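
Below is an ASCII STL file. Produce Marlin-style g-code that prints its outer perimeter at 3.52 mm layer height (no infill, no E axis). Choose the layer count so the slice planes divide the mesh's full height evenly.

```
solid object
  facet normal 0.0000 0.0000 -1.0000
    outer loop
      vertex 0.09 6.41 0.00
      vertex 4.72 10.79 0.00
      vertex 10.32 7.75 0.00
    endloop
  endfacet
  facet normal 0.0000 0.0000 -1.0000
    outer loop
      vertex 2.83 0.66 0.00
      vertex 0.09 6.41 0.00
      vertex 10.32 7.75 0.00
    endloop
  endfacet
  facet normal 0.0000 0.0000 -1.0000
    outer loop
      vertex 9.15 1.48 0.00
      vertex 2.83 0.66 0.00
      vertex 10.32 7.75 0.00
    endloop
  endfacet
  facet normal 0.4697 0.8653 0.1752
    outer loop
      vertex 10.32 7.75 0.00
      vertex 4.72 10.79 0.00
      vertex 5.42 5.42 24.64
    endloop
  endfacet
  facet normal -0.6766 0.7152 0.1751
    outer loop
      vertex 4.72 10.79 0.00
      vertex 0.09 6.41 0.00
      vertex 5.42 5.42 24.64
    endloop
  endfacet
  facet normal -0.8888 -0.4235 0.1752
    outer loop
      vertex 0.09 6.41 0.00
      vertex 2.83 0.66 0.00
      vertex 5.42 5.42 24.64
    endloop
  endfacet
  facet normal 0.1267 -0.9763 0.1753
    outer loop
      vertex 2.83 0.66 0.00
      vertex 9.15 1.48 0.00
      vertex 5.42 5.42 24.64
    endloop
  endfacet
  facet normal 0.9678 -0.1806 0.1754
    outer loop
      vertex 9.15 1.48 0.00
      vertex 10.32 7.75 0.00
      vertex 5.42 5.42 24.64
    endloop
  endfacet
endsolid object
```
; perimeter-only toolpath
G21 ; units = mm
G90 ; absolute positioning
G28 ; home
; layer 1
G0 Z3.52
G0 X9.62 Y7.42
G1 X4.82 Y10.02
G1 X0.85 Y6.27
G1 X3.20 Y1.34
G1 X8.62 Y2.04
G1 X9.62 Y7.42
; layer 2
G0 Z7.04
G0 X8.92 Y7.08
G1 X4.92 Y9.26
G1 X1.61 Y6.13
G1 X3.57 Y2.02
G1 X8.08 Y2.61
G1 X8.92 Y7.08
; layer 3
G0 Z10.56
G0 X8.22 Y6.75
G1 X5.02 Y8.49
G1 X2.37 Y5.99
G1 X3.94 Y2.70
G1 X7.55 Y3.17
G1 X8.22 Y6.75
; layer 4
G0 Z14.08
G0 X7.52 Y6.42
G1 X5.12 Y7.72
G1 X3.14 Y5.84
G1 X4.31 Y3.38
G1 X7.02 Y3.73
G1 X7.52 Y6.42
; layer 5
G0 Z17.60
G0 X6.82 Y6.09
G1 X5.22 Y6.95
G1 X3.90 Y5.70
G1 X4.68 Y4.06
G1 X6.49 Y4.29
G1 X6.82 Y6.09
; layer 6
G0 Z21.12
G0 X6.12 Y5.75
G1 X5.32 Y6.19
G1 X4.66 Y5.56
G1 X5.05 Y4.74
G1 X5.95 Y4.86
G1 X6.12 Y5.75
M2 ; end

The solid is a regular 5-sided pyramid, base circumscribed radius ≈ 5.42 mm, apex at z ≈ 24.6 mm. Slicing at Δz = 3.52 mm — 7 equal slices spanning the solid's height, so layer i sits at z = i·h/7 — gives 6 non-empty perimeters. Each is a 5-segment closed polygon; G0 lifts to the layer z and rapids to the start vertex, then G1 traces the edges. The cross-section shrinks linearly with z (the slice at the apex is degenerate and omitted).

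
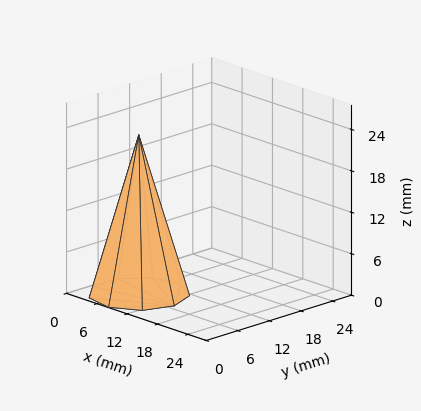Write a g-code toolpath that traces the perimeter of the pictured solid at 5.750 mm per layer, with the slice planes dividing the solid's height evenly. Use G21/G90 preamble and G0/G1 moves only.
Reading the render: the shape is a regular 9-sided pyramid, base circumscribed radius ≈ 7 mm, apex at z ≈ 23 mm (dimensions read to the nearest mm from the axis ticks). For the g-code, the solid's height is divided into equal slices at the stated Δz and each level perimeter traced with G1 moves after a G0 lift.

; perimeter-only toolpath
G21 ; units = mm
G90 ; absolute positioning
G28 ; home
; layer 1
G0 Z5.750
G0 X12.250 Y7.000
G1 X11.021 Y10.375
G1 X7.912 Y12.171
G1 X4.375 Y11.546
G1 X2.067 Y8.796
G1 X2.067 Y5.204
G1 X4.375 Y2.454
G1 X7.912 Y1.829
G1 X11.021 Y3.625
G1 X12.250 Y7.000
; layer 2
G0 Z11.500
G0 X10.500 Y7.000
G1 X9.681 Y9.250
G1 X7.608 Y10.447
G1 X5.250 Y10.031
G1 X3.711 Y8.197
G1 X3.711 Y5.803
G1 X5.250 Y3.969
G1 X7.608 Y3.553
G1 X9.681 Y4.750
G1 X10.500 Y7.000
; layer 3
G0 Z17.250
G0 X8.750 Y7.000
G1 X8.341 Y8.125
G1 X7.304 Y8.723
G1 X6.125 Y8.515
G1 X5.356 Y7.598
G1 X5.356 Y6.402
G1 X6.125 Y5.484
G1 X7.304 Y5.277
G1 X8.341 Y5.875
G1 X8.750 Y7.000
M2 ; end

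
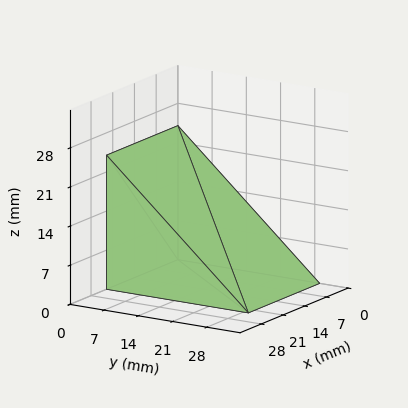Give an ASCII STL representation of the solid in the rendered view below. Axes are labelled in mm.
Reading the render: the shape is a wedge (ramp): 23 × 29 mm base, rising to 24 mm along the y=0 edge and sloping linearly to z=0 at y=29 (dimensions read to the nearest mm from the axis ticks). For the STL, each face is triangulated and given an outward normal.

solid part
  facet normal 0.0000 0.0000 -1.0000
    outer loop
      vertex 23.00 29.00 0.00
      vertex 23.00 0.00 0.00
      vertex 0.00 0.00 0.00
    endloop
  endfacet
  facet normal 0.0000 0.0000 -1.0000
    outer loop
      vertex 0.00 29.00 0.00
      vertex 23.00 29.00 0.00
      vertex 0.00 0.00 0.00
    endloop
  endfacet
  facet normal 0.0000 -1.0000 0.0000
    outer loop
      vertex 0.00 0.00 0.00
      vertex 23.00 0.00 0.00
      vertex 23.00 0.00 24.00
    endloop
  endfacet
  facet normal 0.0000 -1.0000 0.0000
    outer loop
      vertex 0.00 0.00 0.00
      vertex 23.00 0.00 24.00
      vertex 0.00 0.00 24.00
    endloop
  endfacet
  facet normal 0.0000 0.6376 0.7704
    outer loop
      vertex 0.00 0.00 24.00
      vertex 23.00 0.00 24.00
      vertex 23.00 29.00 0.00
    endloop
  endfacet
  facet normal 0.0000 0.6376 0.7704
    outer loop
      vertex 0.00 0.00 24.00
      vertex 23.00 29.00 0.00
      vertex 0.00 29.00 0.00
    endloop
  endfacet
  facet normal -1.0000 0.0000 0.0000
    outer loop
      vertex 0.00 0.00 24.00
      vertex 0.00 29.00 0.00
      vertex 0.00 0.00 0.00
    endloop
  endfacet
  facet normal 1.0000 0.0000 0.0000
    outer loop
      vertex 23.00 0.00 0.00
      vertex 23.00 29.00 0.00
      vertex 23.00 0.00 24.00
    endloop
  endfacet
endsolid part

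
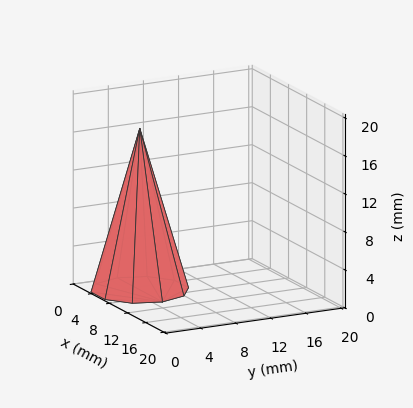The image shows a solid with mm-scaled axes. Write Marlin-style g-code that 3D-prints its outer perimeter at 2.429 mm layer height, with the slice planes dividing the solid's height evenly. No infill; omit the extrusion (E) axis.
Reading the render: the shape is a regular 10-sided pyramid, base circumscribed radius ≈ 5 mm, apex at z ≈ 17 mm (dimensions read to the nearest mm from the axis ticks). For the g-code, the solid's height is divided into equal slices at the stated Δz and each level perimeter traced with G1 moves after a G0 lift.

; perimeter-only toolpath
G21 ; units = mm
G90 ; absolute positioning
G28 ; home
; layer 1
G0 Z2.429
G0 X9.286 Y5.000
G1 X8.467 Y7.519
G1 X6.324 Y9.076
G1 X3.676 Y9.076
G1 X1.533 Y7.519
G1 X0.714 Y5.000
G1 X1.533 Y2.481
G1 X3.676 Y0.924
G1 X6.324 Y0.924
G1 X8.467 Y2.481
G1 X9.286 Y5.000
; layer 2
G0 Z4.857
G0 X8.571 Y5.000
G1 X7.889 Y7.099
G1 X6.104 Y8.396
G1 X3.896 Y8.396
G1 X2.111 Y7.099
G1 X1.429 Y5.000
G1 X2.111 Y2.901
G1 X3.896 Y1.604
G1 X6.104 Y1.604
G1 X7.889 Y2.901
G1 X8.571 Y5.000
; layer 3
G0 Z7.286
G0 X7.857 Y5.000
G1 X7.311 Y6.679
G1 X5.883 Y7.717
G1 X4.117 Y7.717
G1 X2.689 Y6.679
G1 X2.143 Y5.000
G1 X2.689 Y3.321
G1 X4.117 Y2.283
G1 X5.883 Y2.283
G1 X7.311 Y3.321
G1 X7.857 Y5.000
; layer 4
G0 Z9.714
G0 X7.143 Y5.000
G1 X6.734 Y6.260
G1 X5.662 Y7.038
G1 X4.338 Y7.038
G1 X3.266 Y6.260
G1 X2.857 Y5.000
G1 X3.266 Y3.740
G1 X4.338 Y2.962
G1 X5.662 Y2.962
G1 X6.734 Y3.740
G1 X7.143 Y5.000
; layer 5
G0 Z12.143
G0 X6.429 Y5.000
G1 X6.156 Y5.840
G1 X5.441 Y6.359
G1 X4.559 Y6.359
G1 X3.844 Y5.840
G1 X3.571 Y5.000
G1 X3.844 Y4.160
G1 X4.559 Y3.641
G1 X5.441 Y3.641
G1 X6.156 Y4.160
G1 X6.429 Y5.000
; layer 6
G0 Z14.571
G0 X5.714 Y5.000
G1 X5.578 Y5.420
G1 X5.221 Y5.679
G1 X4.779 Y5.679
G1 X4.422 Y5.420
G1 X4.286 Y5.000
G1 X4.422 Y4.580
G1 X4.779 Y4.321
G1 X5.221 Y4.321
G1 X5.578 Y4.580
G1 X5.714 Y5.000
M2 ; end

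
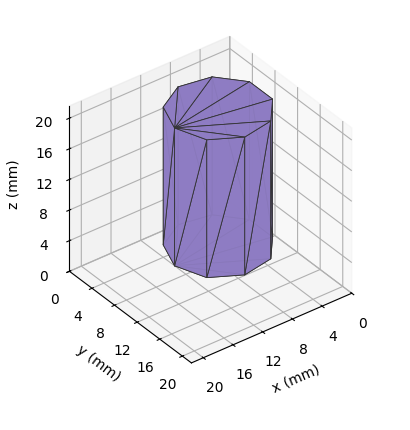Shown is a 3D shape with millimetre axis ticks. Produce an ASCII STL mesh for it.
Reading the render: the shape is a regular 9-sided prism (a cylinder approximated with 9 flat sides), circumscribed radius ≈ 6 mm, height ≈ 18 mm (dimensions read to the nearest mm from the axis ticks). For the STL, each face is triangulated and given an outward normal.

solid part
  facet normal 0.0000 0.0000 -1.0000
    outer loop
      vertex 7.042 11.909 0.000
      vertex 10.596 9.857 0.000
      vertex 12.000 6.000 0.000
    endloop
  endfacet
  facet normal 0.0000 0.0000 -1.0000
    outer loop
      vertex 3.000 11.196 0.000
      vertex 7.042 11.909 0.000
      vertex 12.000 6.000 0.000
    endloop
  endfacet
  facet normal 0.0000 0.0000 -1.0000
    outer loop
      vertex 0.362 8.052 0.000
      vertex 3.000 11.196 0.000
      vertex 12.000 6.000 0.000
    endloop
  endfacet
  facet normal 0.0000 0.0000 -1.0000
    outer loop
      vertex 0.362 3.948 0.000
      vertex 0.362 8.052 0.000
      vertex 12.000 6.000 0.000
    endloop
  endfacet
  facet normal 0.0000 0.0000 -1.0000
    outer loop
      vertex 3.000 0.804 0.000
      vertex 0.362 3.948 0.000
      vertex 12.000 6.000 0.000
    endloop
  endfacet
  facet normal 0.0000 0.0000 -1.0000
    outer loop
      vertex 7.042 0.091 0.000
      vertex 3.000 0.804 0.000
      vertex 12.000 6.000 0.000
    endloop
  endfacet
  facet normal 0.0000 0.0000 -1.0000
    outer loop
      vertex 10.596 2.143 0.000
      vertex 7.042 0.091 0.000
      vertex 12.000 6.000 0.000
    endloop
  endfacet
  facet normal 0.0000 0.0000 1.0000
    outer loop
      vertex 12.000 6.000 18.000
      vertex 10.596 9.857 18.000
      vertex 7.042 11.909 18.000
    endloop
  endfacet
  facet normal 0.0000 0.0000 1.0000
    outer loop
      vertex 12.000 6.000 18.000
      vertex 7.042 11.909 18.000
      vertex 3.000 11.196 18.000
    endloop
  endfacet
  facet normal 0.0000 0.0000 1.0000
    outer loop
      vertex 12.000 6.000 18.000
      vertex 3.000 11.196 18.000
      vertex 0.362 8.052 18.000
    endloop
  endfacet
  facet normal 0.0000 0.0000 1.0000
    outer loop
      vertex 12.000 6.000 18.000
      vertex 0.362 8.052 18.000
      vertex 0.362 3.948 18.000
    endloop
  endfacet
  facet normal 0.0000 0.0000 1.0000
    outer loop
      vertex 12.000 6.000 18.000
      vertex 0.362 3.948 18.000
      vertex 3.000 0.804 18.000
    endloop
  endfacet
  facet normal 0.0000 0.0000 1.0000
    outer loop
      vertex 12.000 6.000 18.000
      vertex 3.000 0.804 18.000
      vertex 7.042 0.091 18.000
    endloop
  endfacet
  facet normal 0.0000 0.0000 1.0000
    outer loop
      vertex 12.000 6.000 18.000
      vertex 7.042 0.091 18.000
      vertex 10.596 2.143 18.000
    endloop
  endfacet
  facet normal 0.9397 0.3421 0.0000
    outer loop
      vertex 12.000 6.000 0.000
      vertex 10.596 9.857 0.000
      vertex 10.596 9.857 18.000
    endloop
  endfacet
  facet normal 0.9397 0.3421 0.0000
    outer loop
      vertex 12.000 6.000 0.000
      vertex 10.596 9.857 18.000
      vertex 12.000 6.000 18.000
    endloop
  endfacet
  facet normal 0.5000 0.8660 0.0000
    outer loop
      vertex 10.596 9.857 0.000
      vertex 7.042 11.909 0.000
      vertex 7.042 11.909 18.000
    endloop
  endfacet
  facet normal 0.5000 0.8660 0.0000
    outer loop
      vertex 10.596 9.857 0.000
      vertex 7.042 11.909 18.000
      vertex 10.596 9.857 18.000
    endloop
  endfacet
  facet normal -0.1737 0.9848 0.0000
    outer loop
      vertex 7.042 11.909 0.000
      vertex 3.000 11.196 0.000
      vertex 3.000 11.196 18.000
    endloop
  endfacet
  facet normal -0.1737 0.9848 0.0000
    outer loop
      vertex 7.042 11.909 0.000
      vertex 3.000 11.196 18.000
      vertex 7.042 11.909 18.000
    endloop
  endfacet
  facet normal -0.7661 0.6428 0.0000
    outer loop
      vertex 3.000 11.196 0.000
      vertex 0.362 8.052 0.000
      vertex 0.362 8.052 18.000
    endloop
  endfacet
  facet normal -0.7661 0.6428 0.0000
    outer loop
      vertex 3.000 11.196 0.000
      vertex 0.362 8.052 18.000
      vertex 3.000 11.196 18.000
    endloop
  endfacet
  facet normal -1.0000 0.0000 0.0000
    outer loop
      vertex 0.362 8.052 0.000
      vertex 0.362 3.948 0.000
      vertex 0.362 3.948 18.000
    endloop
  endfacet
  facet normal -1.0000 0.0000 0.0000
    outer loop
      vertex 0.362 8.052 0.000
      vertex 0.362 3.948 18.000
      vertex 0.362 8.052 18.000
    endloop
  endfacet
  facet normal -0.7661 -0.6428 0.0000
    outer loop
      vertex 0.362 3.948 0.000
      vertex 3.000 0.804 0.000
      vertex 3.000 0.804 18.000
    endloop
  endfacet
  facet normal -0.7661 -0.6428 0.0000
    outer loop
      vertex 0.362 3.948 0.000
      vertex 3.000 0.804 18.000
      vertex 0.362 3.948 18.000
    endloop
  endfacet
  facet normal -0.1737 -0.9848 0.0000
    outer loop
      vertex 3.000 0.804 0.000
      vertex 7.042 0.091 0.000
      vertex 7.042 0.091 18.000
    endloop
  endfacet
  facet normal -0.1737 -0.9848 0.0000
    outer loop
      vertex 3.000 0.804 0.000
      vertex 7.042 0.091 18.000
      vertex 3.000 0.804 18.000
    endloop
  endfacet
  facet normal 0.5000 -0.8660 0.0000
    outer loop
      vertex 7.042 0.091 0.000
      vertex 10.596 2.143 0.000
      vertex 10.596 2.143 18.000
    endloop
  endfacet
  facet normal 0.5000 -0.8660 0.0000
    outer loop
      vertex 7.042 0.091 0.000
      vertex 10.596 2.143 18.000
      vertex 7.042 0.091 18.000
    endloop
  endfacet
  facet normal 0.9397 -0.3421 0.0000
    outer loop
      vertex 10.596 2.143 0.000
      vertex 12.000 6.000 0.000
      vertex 12.000 6.000 18.000
    endloop
  endfacet
  facet normal 0.9397 -0.3421 0.0000
    outer loop
      vertex 10.596 2.143 0.000
      vertex 12.000 6.000 18.000
      vertex 10.596 2.143 18.000
    endloop
  endfacet
endsolid part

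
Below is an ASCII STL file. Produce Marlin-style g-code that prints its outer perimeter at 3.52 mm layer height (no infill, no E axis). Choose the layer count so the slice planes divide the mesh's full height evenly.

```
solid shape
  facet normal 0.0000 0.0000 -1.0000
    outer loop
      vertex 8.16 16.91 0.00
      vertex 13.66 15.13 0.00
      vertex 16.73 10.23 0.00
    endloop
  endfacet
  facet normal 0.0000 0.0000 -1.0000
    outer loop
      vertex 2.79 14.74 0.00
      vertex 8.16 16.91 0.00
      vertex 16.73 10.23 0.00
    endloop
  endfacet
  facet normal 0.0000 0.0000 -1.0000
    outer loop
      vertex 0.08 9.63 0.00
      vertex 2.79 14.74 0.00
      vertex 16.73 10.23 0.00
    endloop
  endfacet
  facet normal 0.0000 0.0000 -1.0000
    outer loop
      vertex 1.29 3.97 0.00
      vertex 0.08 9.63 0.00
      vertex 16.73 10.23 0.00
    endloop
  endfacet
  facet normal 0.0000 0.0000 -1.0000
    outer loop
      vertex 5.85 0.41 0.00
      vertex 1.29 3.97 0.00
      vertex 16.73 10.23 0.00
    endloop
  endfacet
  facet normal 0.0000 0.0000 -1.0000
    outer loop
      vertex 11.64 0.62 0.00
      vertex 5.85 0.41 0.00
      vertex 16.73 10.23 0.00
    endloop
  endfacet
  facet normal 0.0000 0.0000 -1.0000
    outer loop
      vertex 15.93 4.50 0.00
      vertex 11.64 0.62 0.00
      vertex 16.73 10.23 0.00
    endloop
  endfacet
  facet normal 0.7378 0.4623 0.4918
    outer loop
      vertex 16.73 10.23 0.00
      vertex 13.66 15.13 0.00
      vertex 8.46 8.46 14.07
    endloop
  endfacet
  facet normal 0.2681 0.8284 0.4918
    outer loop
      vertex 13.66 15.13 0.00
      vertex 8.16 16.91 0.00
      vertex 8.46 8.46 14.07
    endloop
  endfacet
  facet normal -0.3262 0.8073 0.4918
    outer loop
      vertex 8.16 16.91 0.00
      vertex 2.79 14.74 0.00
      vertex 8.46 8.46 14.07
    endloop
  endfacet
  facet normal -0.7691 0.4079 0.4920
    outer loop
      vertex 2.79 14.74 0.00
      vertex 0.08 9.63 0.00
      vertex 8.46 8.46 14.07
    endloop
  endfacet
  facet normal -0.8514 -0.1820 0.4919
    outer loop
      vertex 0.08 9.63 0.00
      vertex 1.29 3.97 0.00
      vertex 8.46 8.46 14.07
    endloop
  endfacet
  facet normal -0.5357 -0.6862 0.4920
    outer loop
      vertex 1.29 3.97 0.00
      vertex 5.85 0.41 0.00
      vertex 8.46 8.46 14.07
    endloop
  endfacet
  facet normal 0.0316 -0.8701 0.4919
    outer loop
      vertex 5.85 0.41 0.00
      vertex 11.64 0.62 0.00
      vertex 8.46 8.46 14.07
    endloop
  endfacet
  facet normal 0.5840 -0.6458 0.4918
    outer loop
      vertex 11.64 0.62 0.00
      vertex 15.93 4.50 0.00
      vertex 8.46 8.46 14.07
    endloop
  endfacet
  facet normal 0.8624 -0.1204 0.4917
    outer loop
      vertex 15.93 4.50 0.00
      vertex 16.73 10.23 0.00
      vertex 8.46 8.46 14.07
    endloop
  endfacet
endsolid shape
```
; perimeter-only toolpath
G21 ; units = mm
G90 ; absolute positioning
G28 ; home
; layer 1
G0 Z3.52
G0 X14.66 Y9.79
G1 X12.36 Y13.46
G1 X8.23 Y14.80
G1 X4.21 Y13.17
G1 X2.18 Y9.34
G1 X3.08 Y5.09
G1 X6.50 Y2.42
G1 X10.85 Y2.58
G1 X14.06 Y5.49
G1 X14.66 Y9.79
; layer 2
G0 Z7.04
G0 X12.60 Y9.35
G1 X11.06 Y11.80
G1 X8.31 Y12.69
G1 X5.62 Y11.60
G1 X4.27 Y9.05
G1 X4.88 Y6.22
G1 X7.16 Y4.44
G1 X10.05 Y4.54
G1 X12.20 Y6.48
G1 X12.60 Y9.35
; layer 3
G0 Z10.55
G0 X10.53 Y8.90
G1 X9.76 Y10.13
G1 X8.39 Y10.57
G1 X7.04 Y10.03
G1 X6.37 Y8.75
G1 X6.67 Y7.34
G1 X7.81 Y6.45
G1 X9.26 Y6.50
G1 X10.33 Y7.47
G1 X10.53 Y8.90
M2 ; end

The solid is a regular 9-sided pyramid, base circumscribed radius ≈ 8.46 mm, apex at z ≈ 14.1 mm. Slicing at Δz = 3.52 mm — 4 equal slices spanning the solid's height, so layer i sits at z = i·h/4 — gives 3 non-empty perimeters. Each is a 9-segment closed polygon; G0 lifts to the layer z and rapids to the start vertex, then G1 traces the edges. The cross-section shrinks linearly with z (the slice at the apex is degenerate and omitted).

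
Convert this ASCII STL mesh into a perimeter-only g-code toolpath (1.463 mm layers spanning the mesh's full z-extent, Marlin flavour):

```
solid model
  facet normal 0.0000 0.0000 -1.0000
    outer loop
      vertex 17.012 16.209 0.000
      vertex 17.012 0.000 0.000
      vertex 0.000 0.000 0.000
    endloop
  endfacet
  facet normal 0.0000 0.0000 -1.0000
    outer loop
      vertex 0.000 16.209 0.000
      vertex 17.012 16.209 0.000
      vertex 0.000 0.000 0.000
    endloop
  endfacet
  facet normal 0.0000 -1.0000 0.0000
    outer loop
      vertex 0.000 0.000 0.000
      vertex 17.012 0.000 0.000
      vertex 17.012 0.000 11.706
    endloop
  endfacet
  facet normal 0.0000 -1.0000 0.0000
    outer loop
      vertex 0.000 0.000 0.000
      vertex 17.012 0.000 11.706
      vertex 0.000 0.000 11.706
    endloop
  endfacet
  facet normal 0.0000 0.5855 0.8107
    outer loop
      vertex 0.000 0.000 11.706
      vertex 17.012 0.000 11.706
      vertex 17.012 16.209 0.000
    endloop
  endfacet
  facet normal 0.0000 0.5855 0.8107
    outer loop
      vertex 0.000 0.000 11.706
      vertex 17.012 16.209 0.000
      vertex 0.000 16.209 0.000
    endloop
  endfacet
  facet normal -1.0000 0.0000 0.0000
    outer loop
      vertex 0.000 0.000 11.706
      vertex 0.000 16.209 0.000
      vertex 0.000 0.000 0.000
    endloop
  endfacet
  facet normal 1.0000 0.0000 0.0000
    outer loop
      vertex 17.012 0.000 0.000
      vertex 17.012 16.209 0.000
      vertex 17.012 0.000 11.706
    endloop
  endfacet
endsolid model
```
; perimeter-only toolpath
G21 ; units = mm
G90 ; absolute positioning
G28 ; home
; layer 1
G0 Z1.463
G0 X0.000 Y0.000
G1 X17.012 Y0.000
G1 X17.012 Y14.183
G1 X0.000 Y14.183
G1 X0.000 Y0.000
; layer 2
G0 Z2.926
G0 X0.000 Y0.000
G1 X17.012 Y0.000
G1 X17.012 Y12.157
G1 X0.000 Y12.157
G1 X0.000 Y0.000
; layer 3
G0 Z4.390
G0 X0.000 Y0.000
G1 X17.012 Y0.000
G1 X17.012 Y10.131
G1 X0.000 Y10.131
G1 X0.000 Y0.000
; layer 4
G0 Z5.853
G0 X0.000 Y0.000
G1 X17.012 Y0.000
G1 X17.012 Y8.104
G1 X0.000 Y8.104
G1 X0.000 Y0.000
; layer 5
G0 Z7.316
G0 X0.000 Y0.000
G1 X17.012 Y0.000
G1 X17.012 Y6.078
G1 X0.000 Y6.078
G1 X0.000 Y0.000
; layer 6
G0 Z8.779
G0 X0.000 Y0.000
G1 X17.012 Y0.000
G1 X17.012 Y4.052
G1 X0.000 Y4.052
G1 X0.000 Y0.000
; layer 7
G0 Z10.243
G0 X0.000 Y0.000
G1 X17.012 Y0.000
G1 X17.012 Y2.026
G1 X0.000 Y2.026
G1 X0.000 Y0.000
M2 ; end

The solid is a wedge (ramp): 17 × 16.2 mm base, rising to 11.7 mm along the y=0 edge and sloping linearly to z=0 at y=16.2. Slicing at Δz = 1.463 mm — 8 equal slices spanning the solid's height, so layer i sits at z = i·h/8 — gives 7 non-empty perimeters. Each is a 4-segment closed polygon; G0 lifts to the layer z and rapids to the start vertex, then G1 traces the edges. The cross-section shrinks linearly with z (the slice at the apex is degenerate and omitted).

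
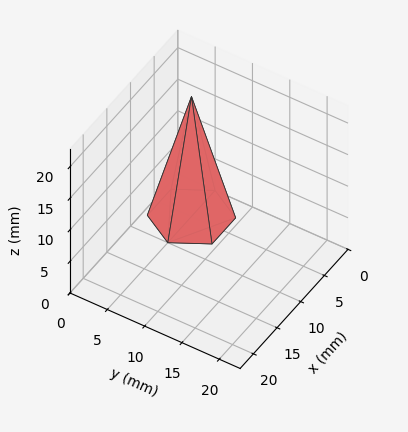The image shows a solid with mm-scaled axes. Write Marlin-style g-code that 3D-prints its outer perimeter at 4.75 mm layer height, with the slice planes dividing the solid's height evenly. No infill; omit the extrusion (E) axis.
Reading the render: the shape is a regular 6-sided pyramid, base circumscribed radius ≈ 5 mm, apex at z ≈ 19 mm (dimensions read to the nearest mm from the axis ticks). For the g-code, the solid's height is divided into equal slices at the stated Δz and each level perimeter traced with G1 moves after a G0 lift.

; perimeter-only toolpath
G21 ; units = mm
G90 ; absolute positioning
G28 ; home
; layer 1
G0 Z4.75
G0 X8.75 Y5.00
G1 X6.88 Y8.25
G1 X3.12 Y8.25
G1 X1.25 Y5.00
G1 X3.12 Y1.75
G1 X6.88 Y1.75
G1 X8.75 Y5.00
; layer 2
G0 Z9.50
G0 X7.50 Y5.00
G1 X6.25 Y7.17
G1 X3.75 Y7.17
G1 X2.50 Y5.00
G1 X3.75 Y2.83
G1 X6.25 Y2.83
G1 X7.50 Y5.00
; layer 3
G0 Z14.25
G0 X6.25 Y5.00
G1 X5.62 Y6.08
G1 X4.38 Y6.08
G1 X3.75 Y5.00
G1 X4.38 Y3.92
G1 X5.62 Y3.92
G1 X6.25 Y5.00
M2 ; end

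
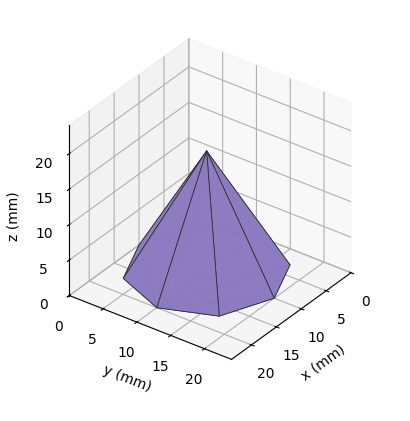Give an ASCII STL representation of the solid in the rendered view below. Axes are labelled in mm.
Reading the render: the shape is a regular 8-sided pyramid, base circumscribed radius ≈ 10 mm, apex at z ≈ 17 mm (dimensions read to the nearest mm from the axis ticks). For the STL, each face is triangulated and given an outward normal.

solid part
  facet normal 0.0000 0.0000 -1.0000
    outer loop
      vertex 10.0 20.0 0.0
      vertex 17.1 17.1 0.0
      vertex 20.0 10.0 0.0
    endloop
  endfacet
  facet normal 0.0000 0.0000 -1.0000
    outer loop
      vertex 2.9 17.1 0.0
      vertex 10.0 20.0 0.0
      vertex 20.0 10.0 0.0
    endloop
  endfacet
  facet normal 0.0000 0.0000 -1.0000
    outer loop
      vertex 0.0 10.0 0.0
      vertex 2.9 17.1 0.0
      vertex 20.0 10.0 0.0
    endloop
  endfacet
  facet normal 0.0000 0.0000 -1.0000
    outer loop
      vertex 2.9 2.9 0.0
      vertex 0.0 10.0 0.0
      vertex 20.0 10.0 0.0
    endloop
  endfacet
  facet normal 0.0000 0.0000 -1.0000
    outer loop
      vertex 10.0 0.0 0.0
      vertex 2.9 2.9 0.0
      vertex 20.0 10.0 0.0
    endloop
  endfacet
  facet normal 0.0000 0.0000 -1.0000
    outer loop
      vertex 17.1 2.9 0.0
      vertex 10.0 0.0 0.0
      vertex 20.0 10.0 0.0
    endloop
  endfacet
  facet normal 0.8130 0.3321 0.4782
    outer loop
      vertex 20.0 10.0 0.0
      vertex 17.1 17.1 0.0
      vertex 10.0 10.0 17.0
    endloop
  endfacet
  facet normal 0.3321 0.8130 0.4782
    outer loop
      vertex 17.1 17.1 0.0
      vertex 10.0 20.0 0.0
      vertex 10.0 10.0 17.0
    endloop
  endfacet
  facet normal -0.3321 0.8130 0.4782
    outer loop
      vertex 10.0 20.0 0.0
      vertex 2.9 17.1 0.0
      vertex 10.0 10.0 17.0
    endloop
  endfacet
  facet normal -0.8130 0.3321 0.4782
    outer loop
      vertex 2.9 17.1 0.0
      vertex 0.0 10.0 0.0
      vertex 10.0 10.0 17.0
    endloop
  endfacet
  facet normal -0.8130 -0.3321 0.4782
    outer loop
      vertex 0.0 10.0 0.0
      vertex 2.9 2.9 0.0
      vertex 10.0 10.0 17.0
    endloop
  endfacet
  facet normal -0.3321 -0.8130 0.4782
    outer loop
      vertex 2.9 2.9 0.0
      vertex 10.0 0.0 0.0
      vertex 10.0 10.0 17.0
    endloop
  endfacet
  facet normal 0.3321 -0.8130 0.4782
    outer loop
      vertex 10.0 0.0 0.0
      vertex 17.1 2.9 0.0
      vertex 10.0 10.0 17.0
    endloop
  endfacet
  facet normal 0.8130 -0.3321 0.4782
    outer loop
      vertex 17.1 2.9 0.0
      vertex 20.0 10.0 0.0
      vertex 10.0 10.0 17.0
    endloop
  endfacet
endsolid part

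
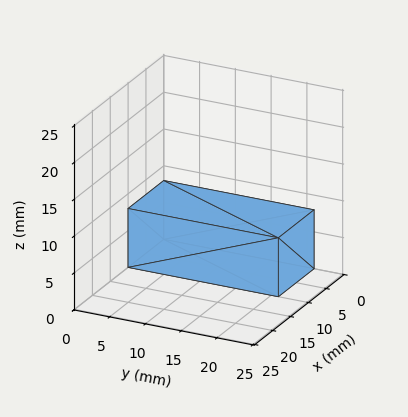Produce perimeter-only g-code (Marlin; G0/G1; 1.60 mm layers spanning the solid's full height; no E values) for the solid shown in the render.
Reading the render: the shape is a rectangular box, roughly 10 × 21 mm footprint and 8 mm tall (dimensions read to the nearest mm from the axis ticks). For the g-code, the solid's height is divided into equal slices at the stated Δz and each level perimeter traced with G1 moves after a G0 lift.

; perimeter-only toolpath
G21 ; units = mm
G90 ; absolute positioning
G28 ; home
; layer 1
G0 Z1.60
G0 X0.00 Y0.00
G1 X10.00 Y0.00
G1 X10.00 Y21.00
G1 X0.00 Y21.00
G1 X0.00 Y0.00
; layer 2
G0 Z3.20
G0 X0.00 Y0.00
G1 X10.00 Y0.00
G1 X10.00 Y21.00
G1 X0.00 Y21.00
G1 X0.00 Y0.00
; layer 3
G0 Z4.80
G0 X0.00 Y0.00
G1 X10.00 Y0.00
G1 X10.00 Y21.00
G1 X0.00 Y21.00
G1 X0.00 Y0.00
; layer 4
G0 Z6.40
G0 X0.00 Y0.00
G1 X10.00 Y0.00
G1 X10.00 Y21.00
G1 X0.00 Y21.00
G1 X0.00 Y0.00
; layer 5
G0 Z8.00
G0 X0.00 Y0.00
G1 X10.00 Y0.00
G1 X10.00 Y21.00
G1 X0.00 Y21.00
G1 X0.00 Y0.00
M2 ; end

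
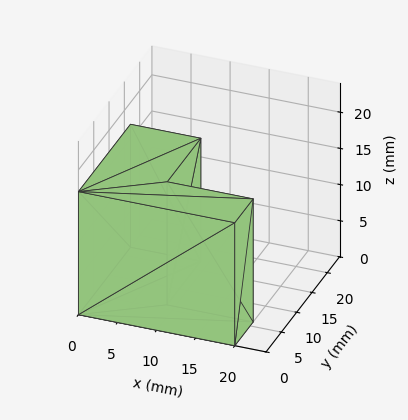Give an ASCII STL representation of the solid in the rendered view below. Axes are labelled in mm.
Reading the render: the shape is an L-shaped prism: outer 20 × 17 mm, arm thicknesses ≈ 6 mm (horizontal) and 9 mm (vertical), extruded 17 mm in z (dimensions read to the nearest mm from the axis ticks). For the STL, each face is triangulated and given an outward normal.

solid part
  facet normal 0.0000 0.0000 -1.0000
    outer loop
      vertex 20.00 6.00 0.00
      vertex 20.00 0.00 0.00
      vertex 0.00 0.00 0.00
    endloop
  endfacet
  facet normal 0.0000 0.0000 -1.0000
    outer loop
      vertex 9.00 6.00 0.00
      vertex 20.00 6.00 0.00
      vertex 0.00 0.00 0.00
    endloop
  endfacet
  facet normal 0.0000 0.0000 -1.0000
    outer loop
      vertex 9.00 17.00 0.00
      vertex 9.00 6.00 0.00
      vertex 0.00 0.00 0.00
    endloop
  endfacet
  facet normal 0.0000 0.0000 -1.0000
    outer loop
      vertex 0.00 17.00 0.00
      vertex 9.00 17.00 0.00
      vertex 0.00 0.00 0.00
    endloop
  endfacet
  facet normal 0.0000 0.0000 1.0000
    outer loop
      vertex 0.00 0.00 17.00
      vertex 20.00 0.00 17.00
      vertex 20.00 6.00 17.00
    endloop
  endfacet
  facet normal 0.0000 0.0000 1.0000
    outer loop
      vertex 0.00 0.00 17.00
      vertex 20.00 6.00 17.00
      vertex 9.00 6.00 17.00
    endloop
  endfacet
  facet normal 0.0000 0.0000 1.0000
    outer loop
      vertex 0.00 0.00 17.00
      vertex 9.00 6.00 17.00
      vertex 9.00 17.00 17.00
    endloop
  endfacet
  facet normal 0.0000 0.0000 1.0000
    outer loop
      vertex 0.00 0.00 17.00
      vertex 9.00 17.00 17.00
      vertex 0.00 17.00 17.00
    endloop
  endfacet
  facet normal 0.0000 -1.0000 0.0000
    outer loop
      vertex 0.00 0.00 0.00
      vertex 20.00 0.00 0.00
      vertex 20.00 0.00 17.00
    endloop
  endfacet
  facet normal 0.0000 -1.0000 0.0000
    outer loop
      vertex 0.00 0.00 0.00
      vertex 20.00 0.00 17.00
      vertex 0.00 0.00 17.00
    endloop
  endfacet
  facet normal 1.0000 0.0000 0.0000
    outer loop
      vertex 20.00 0.00 0.00
      vertex 20.00 6.00 0.00
      vertex 20.00 6.00 17.00
    endloop
  endfacet
  facet normal 1.0000 0.0000 0.0000
    outer loop
      vertex 20.00 0.00 0.00
      vertex 20.00 6.00 17.00
      vertex 20.00 0.00 17.00
    endloop
  endfacet
  facet normal 0.0000 1.0000 0.0000
    outer loop
      vertex 20.00 6.00 0.00
      vertex 9.00 6.00 0.00
      vertex 9.00 6.00 17.00
    endloop
  endfacet
  facet normal 0.0000 1.0000 0.0000
    outer loop
      vertex 20.00 6.00 0.00
      vertex 9.00 6.00 17.00
      vertex 20.00 6.00 17.00
    endloop
  endfacet
  facet normal 1.0000 0.0000 0.0000
    outer loop
      vertex 9.00 6.00 0.00
      vertex 9.00 17.00 0.00
      vertex 9.00 17.00 17.00
    endloop
  endfacet
  facet normal 1.0000 0.0000 0.0000
    outer loop
      vertex 9.00 6.00 0.00
      vertex 9.00 17.00 17.00
      vertex 9.00 6.00 17.00
    endloop
  endfacet
  facet normal 0.0000 1.0000 0.0000
    outer loop
      vertex 9.00 17.00 0.00
      vertex 0.00 17.00 0.00
      vertex 0.00 17.00 17.00
    endloop
  endfacet
  facet normal 0.0000 1.0000 0.0000
    outer loop
      vertex 9.00 17.00 0.00
      vertex 0.00 17.00 17.00
      vertex 9.00 17.00 17.00
    endloop
  endfacet
  facet normal -1.0000 0.0000 0.0000
    outer loop
      vertex 0.00 17.00 0.00
      vertex 0.00 0.00 0.00
      vertex 0.00 0.00 17.00
    endloop
  endfacet
  facet normal -1.0000 0.0000 0.0000
    outer loop
      vertex 0.00 17.00 0.00
      vertex 0.00 0.00 17.00
      vertex 0.00 17.00 17.00
    endloop
  endfacet
endsolid part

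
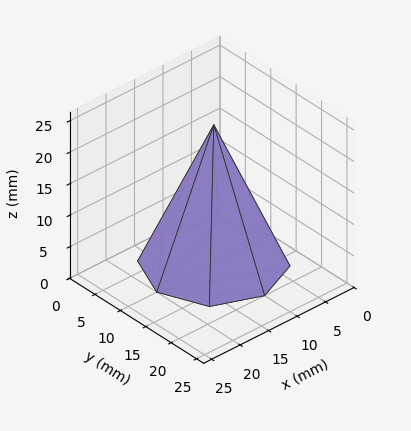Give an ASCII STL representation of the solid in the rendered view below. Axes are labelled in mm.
Reading the render: the shape is a regular 8-sided pyramid, base circumscribed radius ≈ 10 mm, apex at z ≈ 22 mm (dimensions read to the nearest mm from the axis ticks). For the STL, each face is triangulated and given an outward normal.

solid part
  facet normal 0.0000 0.0000 -1.0000
    outer loop
      vertex 10.00 20.00 0.00
      vertex 17.07 17.07 0.00
      vertex 20.00 10.00 0.00
    endloop
  endfacet
  facet normal 0.0000 0.0000 -1.0000
    outer loop
      vertex 2.93 17.07 0.00
      vertex 10.00 20.00 0.00
      vertex 20.00 10.00 0.00
    endloop
  endfacet
  facet normal 0.0000 0.0000 -1.0000
    outer loop
      vertex 0.00 10.00 0.00
      vertex 2.93 17.07 0.00
      vertex 20.00 10.00 0.00
    endloop
  endfacet
  facet normal 0.0000 0.0000 -1.0000
    outer loop
      vertex 2.93 2.93 0.00
      vertex 0.00 10.00 0.00
      vertex 20.00 10.00 0.00
    endloop
  endfacet
  facet normal 0.0000 0.0000 -1.0000
    outer loop
      vertex 10.00 0.00 0.00
      vertex 2.93 2.93 0.00
      vertex 20.00 10.00 0.00
    endloop
  endfacet
  facet normal 0.0000 0.0000 -1.0000
    outer loop
      vertex 17.07 2.93 0.00
      vertex 10.00 0.00 0.00
      vertex 20.00 10.00 0.00
    endloop
  endfacet
  facet normal 0.8518 0.3530 0.3872
    outer loop
      vertex 20.00 10.00 0.00
      vertex 17.07 17.07 0.00
      vertex 10.00 10.00 22.00
    endloop
  endfacet
  facet normal 0.3530 0.8518 0.3872
    outer loop
      vertex 17.07 17.07 0.00
      vertex 10.00 20.00 0.00
      vertex 10.00 10.00 22.00
    endloop
  endfacet
  facet normal -0.3530 0.8518 0.3872
    outer loop
      vertex 10.00 20.00 0.00
      vertex 2.93 17.07 0.00
      vertex 10.00 10.00 22.00
    endloop
  endfacet
  facet normal -0.8518 0.3530 0.3872
    outer loop
      vertex 2.93 17.07 0.00
      vertex 0.00 10.00 0.00
      vertex 10.00 10.00 22.00
    endloop
  endfacet
  facet normal -0.8518 -0.3530 0.3872
    outer loop
      vertex 0.00 10.00 0.00
      vertex 2.93 2.93 0.00
      vertex 10.00 10.00 22.00
    endloop
  endfacet
  facet normal -0.3530 -0.8518 0.3872
    outer loop
      vertex 2.93 2.93 0.00
      vertex 10.00 0.00 0.00
      vertex 10.00 10.00 22.00
    endloop
  endfacet
  facet normal 0.3530 -0.8518 0.3872
    outer loop
      vertex 10.00 0.00 0.00
      vertex 17.07 2.93 0.00
      vertex 10.00 10.00 22.00
    endloop
  endfacet
  facet normal 0.8518 -0.3530 0.3872
    outer loop
      vertex 17.07 2.93 0.00
      vertex 20.00 10.00 0.00
      vertex 10.00 10.00 22.00
    endloop
  endfacet
endsolid part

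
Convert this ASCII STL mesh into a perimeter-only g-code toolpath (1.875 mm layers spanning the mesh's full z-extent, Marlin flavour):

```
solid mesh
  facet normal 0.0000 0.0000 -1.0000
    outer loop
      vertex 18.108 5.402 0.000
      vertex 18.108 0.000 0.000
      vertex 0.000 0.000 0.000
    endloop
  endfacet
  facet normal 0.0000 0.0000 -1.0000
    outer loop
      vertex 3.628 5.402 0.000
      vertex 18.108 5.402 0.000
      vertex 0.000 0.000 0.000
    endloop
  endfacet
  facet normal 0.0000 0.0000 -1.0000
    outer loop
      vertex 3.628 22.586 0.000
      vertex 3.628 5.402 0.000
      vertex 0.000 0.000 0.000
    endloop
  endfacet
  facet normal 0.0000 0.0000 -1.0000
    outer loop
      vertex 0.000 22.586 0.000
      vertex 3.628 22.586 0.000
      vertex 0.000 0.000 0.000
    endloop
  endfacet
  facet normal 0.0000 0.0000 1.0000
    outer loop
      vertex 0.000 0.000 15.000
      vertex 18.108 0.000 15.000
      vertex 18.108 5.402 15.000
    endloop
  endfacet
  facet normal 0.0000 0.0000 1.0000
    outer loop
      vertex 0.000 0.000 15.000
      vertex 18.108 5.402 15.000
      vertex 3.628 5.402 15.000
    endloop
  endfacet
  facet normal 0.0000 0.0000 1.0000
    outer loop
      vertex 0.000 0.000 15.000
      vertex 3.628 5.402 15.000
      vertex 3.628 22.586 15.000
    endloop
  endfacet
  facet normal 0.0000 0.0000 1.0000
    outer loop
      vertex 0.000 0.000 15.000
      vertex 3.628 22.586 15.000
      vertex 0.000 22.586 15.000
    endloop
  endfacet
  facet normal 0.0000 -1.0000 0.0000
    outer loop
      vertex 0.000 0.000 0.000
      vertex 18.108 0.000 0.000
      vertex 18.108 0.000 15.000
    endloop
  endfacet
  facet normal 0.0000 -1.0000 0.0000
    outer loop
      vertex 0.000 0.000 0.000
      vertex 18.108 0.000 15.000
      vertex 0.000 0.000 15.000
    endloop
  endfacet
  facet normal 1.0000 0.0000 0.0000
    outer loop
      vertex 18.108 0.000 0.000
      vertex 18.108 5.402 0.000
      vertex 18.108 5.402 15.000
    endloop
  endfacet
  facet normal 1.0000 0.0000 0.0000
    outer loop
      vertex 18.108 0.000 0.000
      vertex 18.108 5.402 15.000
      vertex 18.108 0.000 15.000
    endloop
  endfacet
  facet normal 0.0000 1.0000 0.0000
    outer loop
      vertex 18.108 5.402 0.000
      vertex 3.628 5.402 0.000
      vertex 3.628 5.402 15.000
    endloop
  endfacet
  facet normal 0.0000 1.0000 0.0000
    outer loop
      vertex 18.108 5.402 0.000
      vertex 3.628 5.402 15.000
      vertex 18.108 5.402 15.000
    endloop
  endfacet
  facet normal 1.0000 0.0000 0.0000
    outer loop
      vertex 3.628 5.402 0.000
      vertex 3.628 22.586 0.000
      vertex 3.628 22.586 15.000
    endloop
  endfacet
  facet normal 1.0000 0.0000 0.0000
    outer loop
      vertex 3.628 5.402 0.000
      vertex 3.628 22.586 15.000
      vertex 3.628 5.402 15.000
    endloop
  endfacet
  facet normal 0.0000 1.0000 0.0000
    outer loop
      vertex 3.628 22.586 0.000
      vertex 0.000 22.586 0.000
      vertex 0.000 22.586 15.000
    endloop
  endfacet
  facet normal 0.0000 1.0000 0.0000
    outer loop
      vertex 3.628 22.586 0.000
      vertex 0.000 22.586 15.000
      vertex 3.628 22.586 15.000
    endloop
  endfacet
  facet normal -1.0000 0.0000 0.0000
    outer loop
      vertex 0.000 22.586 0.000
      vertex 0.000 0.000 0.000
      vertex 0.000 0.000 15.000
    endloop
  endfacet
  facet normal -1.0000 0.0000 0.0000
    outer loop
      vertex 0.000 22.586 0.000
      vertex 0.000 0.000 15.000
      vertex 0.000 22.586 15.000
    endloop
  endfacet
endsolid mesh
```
; perimeter-only toolpath
G21 ; units = mm
G90 ; absolute positioning
G28 ; home
; layer 1
G0 Z1.875
G0 X0.000 Y0.000
G1 X18.108 Y0.000
G1 X18.108 Y5.402
G1 X3.628 Y5.402
G1 X3.628 Y22.586
G1 X0.000 Y22.586
G1 X0.000 Y0.000
; layer 2
G0 Z3.750
G0 X0.000 Y0.000
G1 X18.108 Y0.000
G1 X18.108 Y5.402
G1 X3.628 Y5.402
G1 X3.628 Y22.586
G1 X0.000 Y22.586
G1 X0.000 Y0.000
; layer 3
G0 Z5.625
G0 X0.000 Y0.000
G1 X18.108 Y0.000
G1 X18.108 Y5.402
G1 X3.628 Y5.402
G1 X3.628 Y22.586
G1 X0.000 Y22.586
G1 X0.000 Y0.000
; layer 4
G0 Z7.500
G0 X0.000 Y0.000
G1 X18.108 Y0.000
G1 X18.108 Y5.402
G1 X3.628 Y5.402
G1 X3.628 Y22.586
G1 X0.000 Y22.586
G1 X0.000 Y0.000
; layer 5
G0 Z9.375
G0 X0.000 Y0.000
G1 X18.108 Y0.000
G1 X18.108 Y5.402
G1 X3.628 Y5.402
G1 X3.628 Y22.586
G1 X0.000 Y22.586
G1 X0.000 Y0.000
; layer 6
G0 Z11.250
G0 X0.000 Y0.000
G1 X18.108 Y0.000
G1 X18.108 Y5.402
G1 X3.628 Y5.402
G1 X3.628 Y22.586
G1 X0.000 Y22.586
G1 X0.000 Y0.000
; layer 7
G0 Z13.125
G0 X0.000 Y0.000
G1 X18.108 Y0.000
G1 X18.108 Y5.402
G1 X3.628 Y5.402
G1 X3.628 Y22.586
G1 X0.000 Y22.586
G1 X0.000 Y0.000
; layer 8
G0 Z15.000
G0 X0.000 Y0.000
G1 X18.108 Y0.000
G1 X18.108 Y5.402
G1 X3.628 Y5.402
G1 X3.628 Y22.586
G1 X0.000 Y22.586
G1 X0.000 Y0.000
M2 ; end

The solid is an L-shaped prism: outer 18.1 × 22.6 mm, arm thicknesses ≈ 5.4 mm (horizontal) and 3.63 mm (vertical), extruded 15 mm in z. Slicing at Δz = 1.875 mm — 8 equal slices spanning the solid's height, so layer i sits at z = i·h/8 — gives 8 non-empty perimeters. Each is a 6-segment closed polygon; G0 lifts to the layer z and rapids to the start vertex, then G1 traces the edges.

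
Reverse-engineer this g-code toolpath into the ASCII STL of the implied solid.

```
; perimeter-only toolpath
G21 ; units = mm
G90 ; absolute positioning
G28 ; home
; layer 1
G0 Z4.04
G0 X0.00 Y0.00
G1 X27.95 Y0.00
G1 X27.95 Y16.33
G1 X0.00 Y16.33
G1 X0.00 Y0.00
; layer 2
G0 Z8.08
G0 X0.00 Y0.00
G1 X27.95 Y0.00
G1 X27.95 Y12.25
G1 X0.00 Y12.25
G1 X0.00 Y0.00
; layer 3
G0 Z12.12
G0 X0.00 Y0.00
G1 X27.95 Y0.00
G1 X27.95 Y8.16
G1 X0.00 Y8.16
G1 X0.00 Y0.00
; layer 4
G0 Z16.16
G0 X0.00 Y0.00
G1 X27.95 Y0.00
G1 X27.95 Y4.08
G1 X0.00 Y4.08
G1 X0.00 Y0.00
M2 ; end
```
solid part
  facet normal 0.0000 0.0000 -1.0000
    outer loop
      vertex 27.95 20.41 0.00
      vertex 27.95 0.00 0.00
      vertex 0.00 0.00 0.00
    endloop
  endfacet
  facet normal 0.0000 0.0000 -1.0000
    outer loop
      vertex 0.00 20.41 0.00
      vertex 27.95 20.41 0.00
      vertex 0.00 0.00 0.00
    endloop
  endfacet
  facet normal 0.0000 -1.0000 0.0000
    outer loop
      vertex 0.00 0.00 0.00
      vertex 27.95 0.00 0.00
      vertex 27.95 0.00 20.20
    endloop
  endfacet
  facet normal 0.0000 -1.0000 0.0000
    outer loop
      vertex 0.00 0.00 0.00
      vertex 27.95 0.00 20.20
      vertex 0.00 0.00 20.20
    endloop
  endfacet
  facet normal 0.0000 0.7034 0.7108
    outer loop
      vertex 0.00 0.00 20.20
      vertex 27.95 0.00 20.20
      vertex 27.95 20.41 0.00
    endloop
  endfacet
  facet normal 0.0000 0.7034 0.7108
    outer loop
      vertex 0.00 0.00 20.20
      vertex 27.95 20.41 0.00
      vertex 0.00 20.41 0.00
    endloop
  endfacet
  facet normal -1.0000 0.0000 0.0000
    outer loop
      vertex 0.00 0.00 20.20
      vertex 0.00 20.41 0.00
      vertex 0.00 0.00 0.00
    endloop
  endfacet
  facet normal 1.0000 0.0000 0.0000
    outer loop
      vertex 27.95 0.00 0.00
      vertex 27.95 20.41 0.00
      vertex 27.95 0.00 20.20
    endloop
  endfacet
endsolid part

The G0 Z moves step by Δz≈4.04 mm. The G1 loops shrink linearly with z, so the solid tapers from its base footprint up to z≈20.2. Closing with a flat bottom cap and the tapered top and triangulating gives 8 facets — a wedge (ramp): 27.9 × 20.4 mm base, rising to 20.2 mm along the y=0 edge and sloping linearly to z=0 at y=20.4.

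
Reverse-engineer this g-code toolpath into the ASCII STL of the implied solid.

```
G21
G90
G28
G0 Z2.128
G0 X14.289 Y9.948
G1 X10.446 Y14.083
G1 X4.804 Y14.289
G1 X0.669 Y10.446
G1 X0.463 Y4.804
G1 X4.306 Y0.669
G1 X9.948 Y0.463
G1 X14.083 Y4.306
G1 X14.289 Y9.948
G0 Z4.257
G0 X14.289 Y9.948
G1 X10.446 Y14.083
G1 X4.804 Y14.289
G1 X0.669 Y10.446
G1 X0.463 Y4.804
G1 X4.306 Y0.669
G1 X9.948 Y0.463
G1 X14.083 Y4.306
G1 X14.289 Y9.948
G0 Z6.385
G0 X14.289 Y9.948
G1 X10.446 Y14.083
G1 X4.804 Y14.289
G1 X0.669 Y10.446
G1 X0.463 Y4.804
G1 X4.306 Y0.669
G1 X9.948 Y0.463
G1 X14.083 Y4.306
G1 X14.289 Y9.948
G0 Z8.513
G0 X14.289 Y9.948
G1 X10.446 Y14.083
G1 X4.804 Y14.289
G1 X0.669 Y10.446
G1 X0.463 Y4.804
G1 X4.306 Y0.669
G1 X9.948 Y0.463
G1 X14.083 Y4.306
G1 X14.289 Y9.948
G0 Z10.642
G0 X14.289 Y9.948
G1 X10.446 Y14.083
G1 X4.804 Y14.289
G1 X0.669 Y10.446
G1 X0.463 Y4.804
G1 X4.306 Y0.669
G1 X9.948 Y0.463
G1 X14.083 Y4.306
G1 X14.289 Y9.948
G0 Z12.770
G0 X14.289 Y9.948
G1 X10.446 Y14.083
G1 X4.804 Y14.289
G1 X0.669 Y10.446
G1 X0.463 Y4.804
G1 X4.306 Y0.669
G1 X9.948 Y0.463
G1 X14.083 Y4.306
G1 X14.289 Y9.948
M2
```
solid part
  facet normal 0.0000 0.0000 -1.0000
    outer loop
      vertex 4.804 14.289 0.000
      vertex 10.446 14.083 0.000
      vertex 14.289 9.948 0.000
    endloop
  endfacet
  facet normal 0.0000 0.0000 -1.0000
    outer loop
      vertex 0.669 10.446 0.000
      vertex 4.804 14.289 0.000
      vertex 14.289 9.948 0.000
    endloop
  endfacet
  facet normal 0.0000 0.0000 -1.0000
    outer loop
      vertex 0.463 4.804 0.000
      vertex 0.669 10.446 0.000
      vertex 14.289 9.948 0.000
    endloop
  endfacet
  facet normal 0.0000 0.0000 -1.0000
    outer loop
      vertex 4.306 0.669 0.000
      vertex 0.463 4.804 0.000
      vertex 14.289 9.948 0.000
    endloop
  endfacet
  facet normal 0.0000 0.0000 -1.0000
    outer loop
      vertex 9.948 0.463 0.000
      vertex 4.306 0.669 0.000
      vertex 14.289 9.948 0.000
    endloop
  endfacet
  facet normal 0.0000 0.0000 -1.0000
    outer loop
      vertex 14.083 4.306 0.000
      vertex 9.948 0.463 0.000
      vertex 14.289 9.948 0.000
    endloop
  endfacet
  facet normal 0.0000 0.0000 1.0000
    outer loop
      vertex 14.289 9.948 12.770
      vertex 10.446 14.083 12.770
      vertex 4.804 14.289 12.770
    endloop
  endfacet
  facet normal 0.0000 0.0000 1.0000
    outer loop
      vertex 14.289 9.948 12.770
      vertex 4.804 14.289 12.770
      vertex 0.669 10.446 12.770
    endloop
  endfacet
  facet normal 0.0000 0.0000 1.0000
    outer loop
      vertex 14.289 9.948 12.770
      vertex 0.669 10.446 12.770
      vertex 0.463 4.804 12.770
    endloop
  endfacet
  facet normal 0.0000 0.0000 1.0000
    outer loop
      vertex 14.289 9.948 12.770
      vertex 0.463 4.804 12.770
      vertex 4.306 0.669 12.770
    endloop
  endfacet
  facet normal 0.0000 0.0000 1.0000
    outer loop
      vertex 14.289 9.948 12.770
      vertex 4.306 0.669 12.770
      vertex 9.948 0.463 12.770
    endloop
  endfacet
  facet normal 0.0000 0.0000 1.0000
    outer loop
      vertex 14.289 9.948 12.770
      vertex 9.948 0.463 12.770
      vertex 14.083 4.306 12.770
    endloop
  endfacet
  facet normal 0.7325 0.6808 0.0000
    outer loop
      vertex 14.289 9.948 0.000
      vertex 10.446 14.083 0.000
      vertex 10.446 14.083 12.770
    endloop
  endfacet
  facet normal 0.7325 0.6808 0.0000
    outer loop
      vertex 14.289 9.948 0.000
      vertex 10.446 14.083 12.770
      vertex 14.289 9.948 12.770
    endloop
  endfacet
  facet normal 0.0365 0.9993 0.0000
    outer loop
      vertex 10.446 14.083 0.000
      vertex 4.804 14.289 0.000
      vertex 4.804 14.289 12.770
    endloop
  endfacet
  facet normal 0.0365 0.9993 0.0000
    outer loop
      vertex 10.446 14.083 0.000
      vertex 4.804 14.289 12.770
      vertex 10.446 14.083 12.770
    endloop
  endfacet
  facet normal -0.6808 0.7325 0.0000
    outer loop
      vertex 4.804 14.289 0.000
      vertex 0.669 10.446 0.000
      vertex 0.669 10.446 12.770
    endloop
  endfacet
  facet normal -0.6808 0.7325 0.0000
    outer loop
      vertex 4.804 14.289 0.000
      vertex 0.669 10.446 12.770
      vertex 4.804 14.289 12.770
    endloop
  endfacet
  facet normal -0.9993 0.0365 0.0000
    outer loop
      vertex 0.669 10.446 0.000
      vertex 0.463 4.804 0.000
      vertex 0.463 4.804 12.770
    endloop
  endfacet
  facet normal -0.9993 0.0365 0.0000
    outer loop
      vertex 0.669 10.446 0.000
      vertex 0.463 4.804 12.770
      vertex 0.669 10.446 12.770
    endloop
  endfacet
  facet normal -0.7325 -0.6808 0.0000
    outer loop
      vertex 0.463 4.804 0.000
      vertex 4.306 0.669 0.000
      vertex 4.306 0.669 12.770
    endloop
  endfacet
  facet normal -0.7325 -0.6808 0.0000
    outer loop
      vertex 0.463 4.804 0.000
      vertex 4.306 0.669 12.770
      vertex 0.463 4.804 12.770
    endloop
  endfacet
  facet normal -0.0365 -0.9993 0.0000
    outer loop
      vertex 4.306 0.669 0.000
      vertex 9.948 0.463 0.000
      vertex 9.948 0.463 12.770
    endloop
  endfacet
  facet normal -0.0365 -0.9993 0.0000
    outer loop
      vertex 4.306 0.669 0.000
      vertex 9.948 0.463 12.770
      vertex 4.306 0.669 12.770
    endloop
  endfacet
  facet normal 0.6808 -0.7325 0.0000
    outer loop
      vertex 9.948 0.463 0.000
      vertex 14.083 4.306 0.000
      vertex 14.083 4.306 12.770
    endloop
  endfacet
  facet normal 0.6808 -0.7325 0.0000
    outer loop
      vertex 9.948 0.463 0.000
      vertex 14.083 4.306 12.770
      vertex 9.948 0.463 12.770
    endloop
  endfacet
  facet normal 0.9993 -0.0365 0.0000
    outer loop
      vertex 14.083 4.306 0.000
      vertex 14.289 9.948 0.000
      vertex 14.289 9.948 12.770
    endloop
  endfacet
  facet normal 0.9993 -0.0365 0.0000
    outer loop
      vertex 14.083 4.306 0.000
      vertex 14.289 9.948 12.770
      vertex 14.083 4.306 12.770
    endloop
  endfacet
endsolid part

The G0 Z moves step by Δz≈2.128 mm. Every layer's G1 loop is the same polygon, so the solid is a straight extrusion of it from z=0 to z≈12.8. Closing with flat bottom and top caps and triangulating gives 28 facets — a regular 8-sided prism (a cylinder approximated with 8 flat sides), circumscribed radius ≈ 7.38 mm, height ≈ 12.8 mm.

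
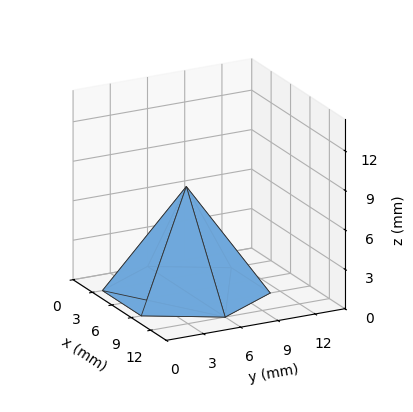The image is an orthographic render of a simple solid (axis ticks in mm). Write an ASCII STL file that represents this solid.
Reading the render: the shape is a regular 6-sided pyramid, base circumscribed radius ≈ 6 mm, apex at z ≈ 8 mm (dimensions read to the nearest mm from the axis ticks). For the STL, each face is triangulated and given an outward normal.

solid part
  facet normal 0.0000 0.0000 -1.0000
    outer loop
      vertex 3.000 11.196 0.000
      vertex 9.000 11.196 0.000
      vertex 12.000 6.000 0.000
    endloop
  endfacet
  facet normal 0.0000 0.0000 -1.0000
    outer loop
      vertex 0.000 6.000 0.000
      vertex 3.000 11.196 0.000
      vertex 12.000 6.000 0.000
    endloop
  endfacet
  facet normal 0.0000 0.0000 -1.0000
    outer loop
      vertex 3.000 0.804 0.000
      vertex 0.000 6.000 0.000
      vertex 12.000 6.000 0.000
    endloop
  endfacet
  facet normal 0.0000 0.0000 -1.0000
    outer loop
      vertex 9.000 0.804 0.000
      vertex 3.000 0.804 0.000
      vertex 12.000 6.000 0.000
    endloop
  endfacet
  facet normal 0.7263 0.4193 0.5447
    outer loop
      vertex 12.000 6.000 0.000
      vertex 9.000 11.196 0.000
      vertex 6.000 6.000 8.000
    endloop
  endfacet
  facet normal 0.0000 0.8386 0.5447
    outer loop
      vertex 9.000 11.196 0.000
      vertex 3.000 11.196 0.000
      vertex 6.000 6.000 8.000
    endloop
  endfacet
  facet normal -0.7263 0.4193 0.5447
    outer loop
      vertex 3.000 11.196 0.000
      vertex 0.000 6.000 0.000
      vertex 6.000 6.000 8.000
    endloop
  endfacet
  facet normal -0.7263 -0.4193 0.5447
    outer loop
      vertex 0.000 6.000 0.000
      vertex 3.000 0.804 0.000
      vertex 6.000 6.000 8.000
    endloop
  endfacet
  facet normal 0.0000 -0.8386 0.5447
    outer loop
      vertex 3.000 0.804 0.000
      vertex 9.000 0.804 0.000
      vertex 6.000 6.000 8.000
    endloop
  endfacet
  facet normal 0.7263 -0.4193 0.5447
    outer loop
      vertex 9.000 0.804 0.000
      vertex 12.000 6.000 0.000
      vertex 6.000 6.000 8.000
    endloop
  endfacet
endsolid part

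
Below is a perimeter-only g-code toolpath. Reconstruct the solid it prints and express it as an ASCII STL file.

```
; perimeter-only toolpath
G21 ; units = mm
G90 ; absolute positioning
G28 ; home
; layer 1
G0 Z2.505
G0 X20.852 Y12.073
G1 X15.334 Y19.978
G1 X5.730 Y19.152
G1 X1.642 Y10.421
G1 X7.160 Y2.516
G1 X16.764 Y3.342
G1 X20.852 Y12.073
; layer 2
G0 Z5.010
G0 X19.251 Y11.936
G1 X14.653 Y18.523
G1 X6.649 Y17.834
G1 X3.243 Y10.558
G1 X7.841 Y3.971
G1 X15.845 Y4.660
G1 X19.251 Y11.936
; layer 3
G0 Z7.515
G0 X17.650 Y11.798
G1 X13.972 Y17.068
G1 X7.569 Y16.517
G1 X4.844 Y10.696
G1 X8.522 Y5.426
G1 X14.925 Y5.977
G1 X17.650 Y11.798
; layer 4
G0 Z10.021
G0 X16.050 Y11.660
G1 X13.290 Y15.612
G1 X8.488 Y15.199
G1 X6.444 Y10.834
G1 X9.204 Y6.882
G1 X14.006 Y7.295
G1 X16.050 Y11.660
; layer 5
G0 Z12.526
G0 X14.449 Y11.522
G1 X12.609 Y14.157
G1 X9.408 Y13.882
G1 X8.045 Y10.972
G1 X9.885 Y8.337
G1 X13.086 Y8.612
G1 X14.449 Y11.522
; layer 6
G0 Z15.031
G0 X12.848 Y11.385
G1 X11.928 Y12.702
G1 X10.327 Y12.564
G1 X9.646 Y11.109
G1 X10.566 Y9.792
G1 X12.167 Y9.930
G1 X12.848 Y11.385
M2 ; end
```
solid part
  facet normal 0.0000 0.0000 -1.0000
    outer loop
      vertex 4.810 20.469 0.000
      vertex 16.015 21.433 0.000
      vertex 22.453 12.211 0.000
    endloop
  endfacet
  facet normal 0.0000 0.0000 -1.0000
    outer loop
      vertex 0.041 10.283 0.000
      vertex 4.810 20.469 0.000
      vertex 22.453 12.211 0.000
    endloop
  endfacet
  facet normal 0.0000 0.0000 -1.0000
    outer loop
      vertex 6.479 1.061 0.000
      vertex 0.041 10.283 0.000
      vertex 22.453 12.211 0.000
    endloop
  endfacet
  facet normal 0.0000 0.0000 -1.0000
    outer loop
      vertex 17.684 2.025 0.000
      vertex 6.479 1.061 0.000
      vertex 22.453 12.211 0.000
    endloop
  endfacet
  facet normal 0.7168 0.5004 0.4856
    outer loop
      vertex 22.453 12.211 0.000
      vertex 16.015 21.433 0.000
      vertex 11.247 11.247 17.536
    endloop
  endfacet
  facet normal -0.0749 0.8710 0.4856
    outer loop
      vertex 16.015 21.433 0.000
      vertex 4.810 20.469 0.000
      vertex 11.247 11.247 17.536
    endloop
  endfacet
  facet normal -0.7917 0.3707 0.4856
    outer loop
      vertex 4.810 20.469 0.000
      vertex 0.041 10.283 0.000
      vertex 11.247 11.247 17.536
    endloop
  endfacet
  facet normal -0.7168 -0.5004 0.4856
    outer loop
      vertex 0.041 10.283 0.000
      vertex 6.479 1.061 0.000
      vertex 11.247 11.247 17.536
    endloop
  endfacet
  facet normal 0.0749 -0.8710 0.4856
    outer loop
      vertex 6.479 1.061 0.000
      vertex 17.684 2.025 0.000
      vertex 11.247 11.247 17.536
    endloop
  endfacet
  facet normal 0.7917 -0.3707 0.4856
    outer loop
      vertex 17.684 2.025 0.000
      vertex 22.453 12.211 0.000
      vertex 11.247 11.247 17.536
    endloop
  endfacet
endsolid part

The G0 Z moves step by Δz≈2.505 mm. The G1 loops shrink linearly with z, so the solid tapers from its base footprint up to z≈17.5. Closing with a flat bottom cap and the tapered top and triangulating gives 10 facets — a regular 6-sided pyramid, base circumscribed radius ≈ 11.2 mm, apex at z ≈ 17.5 mm.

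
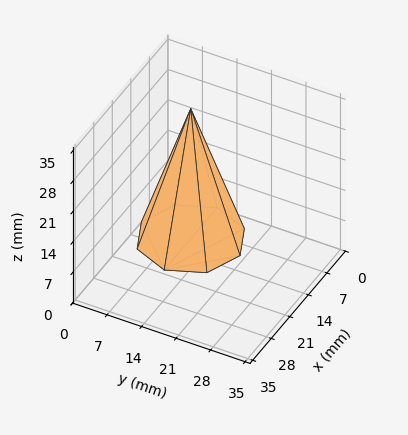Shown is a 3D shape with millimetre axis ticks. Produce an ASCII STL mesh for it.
Reading the render: the shape is a regular 8-sided pyramid, base circumscribed radius ≈ 10 mm, apex at z ≈ 30 mm (dimensions read to the nearest mm from the axis ticks). For the STL, each face is triangulated and given an outward normal.

solid part
  facet normal 0.0000 0.0000 -1.0000
    outer loop
      vertex 10.000 20.000 0.000
      vertex 17.071 17.071 0.000
      vertex 20.000 10.000 0.000
    endloop
  endfacet
  facet normal 0.0000 0.0000 -1.0000
    outer loop
      vertex 2.929 17.071 0.000
      vertex 10.000 20.000 0.000
      vertex 20.000 10.000 0.000
    endloop
  endfacet
  facet normal 0.0000 0.0000 -1.0000
    outer loop
      vertex 0.000 10.000 0.000
      vertex 2.929 17.071 0.000
      vertex 20.000 10.000 0.000
    endloop
  endfacet
  facet normal 0.0000 0.0000 -1.0000
    outer loop
      vertex 2.929 2.929 0.000
      vertex 0.000 10.000 0.000
      vertex 20.000 10.000 0.000
    endloop
  endfacet
  facet normal 0.0000 0.0000 -1.0000
    outer loop
      vertex 10.000 0.000 0.000
      vertex 2.929 2.929 0.000
      vertex 20.000 10.000 0.000
    endloop
  endfacet
  facet normal 0.0000 0.0000 -1.0000
    outer loop
      vertex 17.071 2.929 0.000
      vertex 10.000 0.000 0.000
      vertex 20.000 10.000 0.000
    endloop
  endfacet
  facet normal 0.8830 0.3657 0.2943
    outer loop
      vertex 20.000 10.000 0.000
      vertex 17.071 17.071 0.000
      vertex 10.000 10.000 30.000
    endloop
  endfacet
  facet normal 0.3657 0.8830 0.2943
    outer loop
      vertex 17.071 17.071 0.000
      vertex 10.000 20.000 0.000
      vertex 10.000 10.000 30.000
    endloop
  endfacet
  facet normal -0.3657 0.8830 0.2943
    outer loop
      vertex 10.000 20.000 0.000
      vertex 2.929 17.071 0.000
      vertex 10.000 10.000 30.000
    endloop
  endfacet
  facet normal -0.8830 0.3657 0.2943
    outer loop
      vertex 2.929 17.071 0.000
      vertex 0.000 10.000 0.000
      vertex 10.000 10.000 30.000
    endloop
  endfacet
  facet normal -0.8830 -0.3657 0.2943
    outer loop
      vertex 0.000 10.000 0.000
      vertex 2.929 2.929 0.000
      vertex 10.000 10.000 30.000
    endloop
  endfacet
  facet normal -0.3657 -0.8830 0.2943
    outer loop
      vertex 2.929 2.929 0.000
      vertex 10.000 0.000 0.000
      vertex 10.000 10.000 30.000
    endloop
  endfacet
  facet normal 0.3657 -0.8830 0.2943
    outer loop
      vertex 10.000 0.000 0.000
      vertex 17.071 2.929 0.000
      vertex 10.000 10.000 30.000
    endloop
  endfacet
  facet normal 0.8830 -0.3657 0.2943
    outer loop
      vertex 17.071 2.929 0.000
      vertex 20.000 10.000 0.000
      vertex 10.000 10.000 30.000
    endloop
  endfacet
endsolid part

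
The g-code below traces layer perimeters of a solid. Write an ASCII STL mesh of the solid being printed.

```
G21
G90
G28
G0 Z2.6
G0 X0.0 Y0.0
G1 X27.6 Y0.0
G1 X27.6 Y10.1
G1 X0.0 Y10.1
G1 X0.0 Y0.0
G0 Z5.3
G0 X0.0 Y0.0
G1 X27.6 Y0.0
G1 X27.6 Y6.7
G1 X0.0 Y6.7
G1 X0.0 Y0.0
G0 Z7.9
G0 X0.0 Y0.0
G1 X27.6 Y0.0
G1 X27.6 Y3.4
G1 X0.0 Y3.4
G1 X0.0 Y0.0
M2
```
solid part
  facet normal 0.0000 0.0000 -1.0000
    outer loop
      vertex 27.6 13.4 0.0
      vertex 27.6 0.0 0.0
      vertex 0.0 0.0 0.0
    endloop
  endfacet
  facet normal 0.0000 0.0000 -1.0000
    outer loop
      vertex 0.0 13.4 0.0
      vertex 27.6 13.4 0.0
      vertex 0.0 0.0 0.0
    endloop
  endfacet
  facet normal 0.0000 -1.0000 0.0000
    outer loop
      vertex 0.0 0.0 0.0
      vertex 27.6 0.0 0.0
      vertex 27.6 0.0 10.6
    endloop
  endfacet
  facet normal 0.0000 -1.0000 0.0000
    outer loop
      vertex 0.0 0.0 0.0
      vertex 27.6 0.0 10.6
      vertex 0.0 0.0 10.6
    endloop
  endfacet
  facet normal 0.0000 0.6204 0.7843
    outer loop
      vertex 0.0 0.0 10.6
      vertex 27.6 0.0 10.6
      vertex 27.6 13.4 0.0
    endloop
  endfacet
  facet normal 0.0000 0.6204 0.7843
    outer loop
      vertex 0.0 0.0 10.6
      vertex 27.6 13.4 0.0
      vertex 0.0 13.4 0.0
    endloop
  endfacet
  facet normal -1.0000 0.0000 0.0000
    outer loop
      vertex 0.0 0.0 10.6
      vertex 0.0 13.4 0.0
      vertex 0.0 0.0 0.0
    endloop
  endfacet
  facet normal 1.0000 0.0000 0.0000
    outer loop
      vertex 27.6 0.0 0.0
      vertex 27.6 13.4 0.0
      vertex 27.6 0.0 10.6
    endloop
  endfacet
endsolid part

The G0 Z moves step by Δz≈2.6 mm. The G1 loops shrink linearly with z, so the solid tapers from its base footprint up to z≈10.6. Closing with a flat bottom cap and the tapered top and triangulating gives 8 facets — a wedge (ramp): 27.6 × 13.4 mm base, rising to 10.6 mm along the y=0 edge and sloping linearly to z=0 at y=13.4.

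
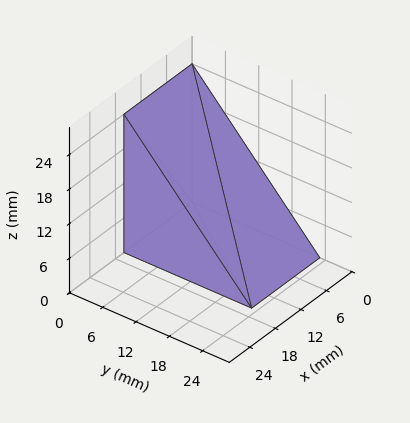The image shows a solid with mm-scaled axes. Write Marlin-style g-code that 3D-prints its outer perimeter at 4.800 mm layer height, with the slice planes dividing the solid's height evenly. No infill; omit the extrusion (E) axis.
Reading the render: the shape is a wedge (ramp): 16 × 23 mm base, rising to 24 mm along the y=0 edge and sloping linearly to z=0 at y=23 (dimensions read to the nearest mm from the axis ticks). For the g-code, the solid's height is divided into equal slices at the stated Δz and each level perimeter traced with G1 moves after a G0 lift.

; perimeter-only toolpath
G21 ; units = mm
G90 ; absolute positioning
G28 ; home
; layer 1
G0 Z4.800
G0 X0.000 Y0.000
G1 X16.000 Y0.000
G1 X16.000 Y18.400
G1 X0.000 Y18.400
G1 X0.000 Y0.000
; layer 2
G0 Z9.600
G0 X0.000 Y0.000
G1 X16.000 Y0.000
G1 X16.000 Y13.800
G1 X0.000 Y13.800
G1 X0.000 Y0.000
; layer 3
G0 Z14.400
G0 X0.000 Y0.000
G1 X16.000 Y0.000
G1 X16.000 Y9.200
G1 X0.000 Y9.200
G1 X0.000 Y0.000
; layer 4
G0 Z19.200
G0 X0.000 Y0.000
G1 X16.000 Y0.000
G1 X16.000 Y4.600
G1 X0.000 Y4.600
G1 X0.000 Y0.000
M2 ; end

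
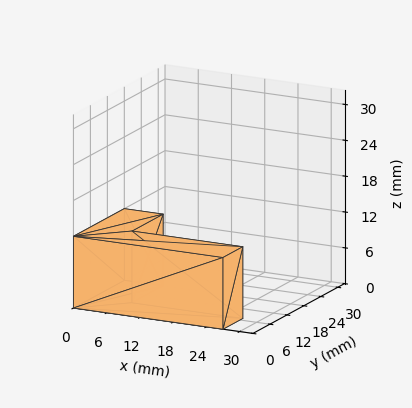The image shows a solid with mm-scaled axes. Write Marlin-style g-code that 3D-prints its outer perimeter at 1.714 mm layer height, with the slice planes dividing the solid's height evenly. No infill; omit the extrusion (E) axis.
Reading the render: the shape is an L-shaped prism: outer 27 × 18 mm, arm thicknesses ≈ 7 mm (horizontal) and 7 mm (vertical), extruded 12 mm in z (dimensions read to the nearest mm from the axis ticks). For the g-code, the solid's height is divided into equal slices at the stated Δz and each level perimeter traced with G1 moves after a G0 lift.

; perimeter-only toolpath
G21 ; units = mm
G90 ; absolute positioning
G28 ; home
; layer 1
G0 Z1.714
G0 X0.000 Y0.000
G1 X27.000 Y0.000
G1 X27.000 Y7.000
G1 X7.000 Y7.000
G1 X7.000 Y18.000
G1 X0.000 Y18.000
G1 X0.000 Y0.000
; layer 2
G0 Z3.429
G0 X0.000 Y0.000
G1 X27.000 Y0.000
G1 X27.000 Y7.000
G1 X7.000 Y7.000
G1 X7.000 Y18.000
G1 X0.000 Y18.000
G1 X0.000 Y0.000
; layer 3
G0 Z5.143
G0 X0.000 Y0.000
G1 X27.000 Y0.000
G1 X27.000 Y7.000
G1 X7.000 Y7.000
G1 X7.000 Y18.000
G1 X0.000 Y18.000
G1 X0.000 Y0.000
; layer 4
G0 Z6.857
G0 X0.000 Y0.000
G1 X27.000 Y0.000
G1 X27.000 Y7.000
G1 X7.000 Y7.000
G1 X7.000 Y18.000
G1 X0.000 Y18.000
G1 X0.000 Y0.000
; layer 5
G0 Z8.571
G0 X0.000 Y0.000
G1 X27.000 Y0.000
G1 X27.000 Y7.000
G1 X7.000 Y7.000
G1 X7.000 Y18.000
G1 X0.000 Y18.000
G1 X0.000 Y0.000
; layer 6
G0 Z10.286
G0 X0.000 Y0.000
G1 X27.000 Y0.000
G1 X27.000 Y7.000
G1 X7.000 Y7.000
G1 X7.000 Y18.000
G1 X0.000 Y18.000
G1 X0.000 Y0.000
; layer 7
G0 Z12.000
G0 X0.000 Y0.000
G1 X27.000 Y0.000
G1 X27.000 Y7.000
G1 X7.000 Y7.000
G1 X7.000 Y18.000
G1 X0.000 Y18.000
G1 X0.000 Y0.000
M2 ; end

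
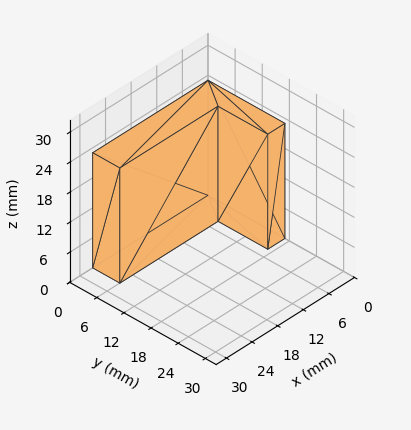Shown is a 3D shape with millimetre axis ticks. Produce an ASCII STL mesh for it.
Reading the render: the shape is an L-shaped prism: outer 27 × 17 mm, arm thicknesses ≈ 6 mm (horizontal) and 4 mm (vertical), extruded 23 mm in z (dimensions read to the nearest mm from the axis ticks). For the STL, each face is triangulated and given an outward normal.

solid part
  facet normal 0.0000 0.0000 -1.0000
    outer loop
      vertex 27.0 6.0 0.0
      vertex 27.0 0.0 0.0
      vertex 0.0 0.0 0.0
    endloop
  endfacet
  facet normal 0.0000 0.0000 -1.0000
    outer loop
      vertex 4.0 6.0 0.0
      vertex 27.0 6.0 0.0
      vertex 0.0 0.0 0.0
    endloop
  endfacet
  facet normal 0.0000 0.0000 -1.0000
    outer loop
      vertex 4.0 17.0 0.0
      vertex 4.0 6.0 0.0
      vertex 0.0 0.0 0.0
    endloop
  endfacet
  facet normal 0.0000 0.0000 -1.0000
    outer loop
      vertex 0.0 17.0 0.0
      vertex 4.0 17.0 0.0
      vertex 0.0 0.0 0.0
    endloop
  endfacet
  facet normal 0.0000 0.0000 1.0000
    outer loop
      vertex 0.0 0.0 23.0
      vertex 27.0 0.0 23.0
      vertex 27.0 6.0 23.0
    endloop
  endfacet
  facet normal 0.0000 0.0000 1.0000
    outer loop
      vertex 0.0 0.0 23.0
      vertex 27.0 6.0 23.0
      vertex 4.0 6.0 23.0
    endloop
  endfacet
  facet normal 0.0000 0.0000 1.0000
    outer loop
      vertex 0.0 0.0 23.0
      vertex 4.0 6.0 23.0
      vertex 4.0 17.0 23.0
    endloop
  endfacet
  facet normal 0.0000 0.0000 1.0000
    outer loop
      vertex 0.0 0.0 23.0
      vertex 4.0 17.0 23.0
      vertex 0.0 17.0 23.0
    endloop
  endfacet
  facet normal 0.0000 -1.0000 0.0000
    outer loop
      vertex 0.0 0.0 0.0
      vertex 27.0 0.0 0.0
      vertex 27.0 0.0 23.0
    endloop
  endfacet
  facet normal 0.0000 -1.0000 0.0000
    outer loop
      vertex 0.0 0.0 0.0
      vertex 27.0 0.0 23.0
      vertex 0.0 0.0 23.0
    endloop
  endfacet
  facet normal 1.0000 0.0000 0.0000
    outer loop
      vertex 27.0 0.0 0.0
      vertex 27.0 6.0 0.0
      vertex 27.0 6.0 23.0
    endloop
  endfacet
  facet normal 1.0000 0.0000 0.0000
    outer loop
      vertex 27.0 0.0 0.0
      vertex 27.0 6.0 23.0
      vertex 27.0 0.0 23.0
    endloop
  endfacet
  facet normal 0.0000 1.0000 0.0000
    outer loop
      vertex 27.0 6.0 0.0
      vertex 4.0 6.0 0.0
      vertex 4.0 6.0 23.0
    endloop
  endfacet
  facet normal 0.0000 1.0000 0.0000
    outer loop
      vertex 27.0 6.0 0.0
      vertex 4.0 6.0 23.0
      vertex 27.0 6.0 23.0
    endloop
  endfacet
  facet normal 1.0000 0.0000 0.0000
    outer loop
      vertex 4.0 6.0 0.0
      vertex 4.0 17.0 0.0
      vertex 4.0 17.0 23.0
    endloop
  endfacet
  facet normal 1.0000 0.0000 0.0000
    outer loop
      vertex 4.0 6.0 0.0
      vertex 4.0 17.0 23.0
      vertex 4.0 6.0 23.0
    endloop
  endfacet
  facet normal 0.0000 1.0000 0.0000
    outer loop
      vertex 4.0 17.0 0.0
      vertex 0.0 17.0 0.0
      vertex 0.0 17.0 23.0
    endloop
  endfacet
  facet normal 0.0000 1.0000 0.0000
    outer loop
      vertex 4.0 17.0 0.0
      vertex 0.0 17.0 23.0
      vertex 4.0 17.0 23.0
    endloop
  endfacet
  facet normal -1.0000 0.0000 0.0000
    outer loop
      vertex 0.0 17.0 0.0
      vertex 0.0 0.0 0.0
      vertex 0.0 0.0 23.0
    endloop
  endfacet
  facet normal -1.0000 0.0000 0.0000
    outer loop
      vertex 0.0 17.0 0.0
      vertex 0.0 0.0 23.0
      vertex 0.0 17.0 23.0
    endloop
  endfacet
endsolid part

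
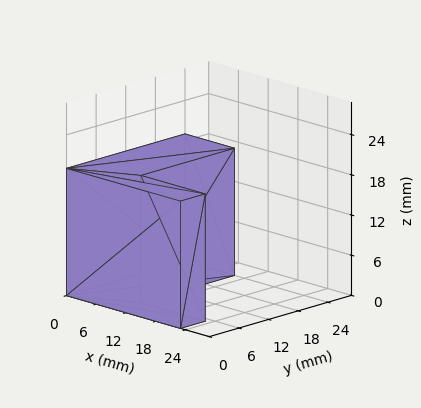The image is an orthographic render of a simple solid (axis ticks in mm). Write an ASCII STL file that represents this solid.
Reading the render: the shape is an L-shaped prism: outer 23 × 24 mm, arm thicknesses ≈ 5 mm (horizontal) and 10 mm (vertical), extruded 19 mm in z (dimensions read to the nearest mm from the axis ticks). For the STL, each face is triangulated and given an outward normal.

solid part
  facet normal 0.0000 0.0000 -1.0000
    outer loop
      vertex 23.000 5.000 0.000
      vertex 23.000 0.000 0.000
      vertex 0.000 0.000 0.000
    endloop
  endfacet
  facet normal 0.0000 0.0000 -1.0000
    outer loop
      vertex 10.000 5.000 0.000
      vertex 23.000 5.000 0.000
      vertex 0.000 0.000 0.000
    endloop
  endfacet
  facet normal 0.0000 0.0000 -1.0000
    outer loop
      vertex 10.000 24.000 0.000
      vertex 10.000 5.000 0.000
      vertex 0.000 0.000 0.000
    endloop
  endfacet
  facet normal 0.0000 0.0000 -1.0000
    outer loop
      vertex 0.000 24.000 0.000
      vertex 10.000 24.000 0.000
      vertex 0.000 0.000 0.000
    endloop
  endfacet
  facet normal 0.0000 0.0000 1.0000
    outer loop
      vertex 0.000 0.000 19.000
      vertex 23.000 0.000 19.000
      vertex 23.000 5.000 19.000
    endloop
  endfacet
  facet normal 0.0000 0.0000 1.0000
    outer loop
      vertex 0.000 0.000 19.000
      vertex 23.000 5.000 19.000
      vertex 10.000 5.000 19.000
    endloop
  endfacet
  facet normal 0.0000 0.0000 1.0000
    outer loop
      vertex 0.000 0.000 19.000
      vertex 10.000 5.000 19.000
      vertex 10.000 24.000 19.000
    endloop
  endfacet
  facet normal 0.0000 0.0000 1.0000
    outer loop
      vertex 0.000 0.000 19.000
      vertex 10.000 24.000 19.000
      vertex 0.000 24.000 19.000
    endloop
  endfacet
  facet normal 0.0000 -1.0000 0.0000
    outer loop
      vertex 0.000 0.000 0.000
      vertex 23.000 0.000 0.000
      vertex 23.000 0.000 19.000
    endloop
  endfacet
  facet normal 0.0000 -1.0000 0.0000
    outer loop
      vertex 0.000 0.000 0.000
      vertex 23.000 0.000 19.000
      vertex 0.000 0.000 19.000
    endloop
  endfacet
  facet normal 1.0000 0.0000 0.0000
    outer loop
      vertex 23.000 0.000 0.000
      vertex 23.000 5.000 0.000
      vertex 23.000 5.000 19.000
    endloop
  endfacet
  facet normal 1.0000 0.0000 0.0000
    outer loop
      vertex 23.000 0.000 0.000
      vertex 23.000 5.000 19.000
      vertex 23.000 0.000 19.000
    endloop
  endfacet
  facet normal 0.0000 1.0000 0.0000
    outer loop
      vertex 23.000 5.000 0.000
      vertex 10.000 5.000 0.000
      vertex 10.000 5.000 19.000
    endloop
  endfacet
  facet normal 0.0000 1.0000 0.0000
    outer loop
      vertex 23.000 5.000 0.000
      vertex 10.000 5.000 19.000
      vertex 23.000 5.000 19.000
    endloop
  endfacet
  facet normal 1.0000 0.0000 0.0000
    outer loop
      vertex 10.000 5.000 0.000
      vertex 10.000 24.000 0.000
      vertex 10.000 24.000 19.000
    endloop
  endfacet
  facet normal 1.0000 0.0000 0.0000
    outer loop
      vertex 10.000 5.000 0.000
      vertex 10.000 24.000 19.000
      vertex 10.000 5.000 19.000
    endloop
  endfacet
  facet normal 0.0000 1.0000 0.0000
    outer loop
      vertex 10.000 24.000 0.000
      vertex 0.000 24.000 0.000
      vertex 0.000 24.000 19.000
    endloop
  endfacet
  facet normal 0.0000 1.0000 0.0000
    outer loop
      vertex 10.000 24.000 0.000
      vertex 0.000 24.000 19.000
      vertex 10.000 24.000 19.000
    endloop
  endfacet
  facet normal -1.0000 0.0000 0.0000
    outer loop
      vertex 0.000 24.000 0.000
      vertex 0.000 0.000 0.000
      vertex 0.000 0.000 19.000
    endloop
  endfacet
  facet normal -1.0000 0.0000 0.0000
    outer loop
      vertex 0.000 24.000 0.000
      vertex 0.000 0.000 19.000
      vertex 0.000 24.000 19.000
    endloop
  endfacet
endsolid part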